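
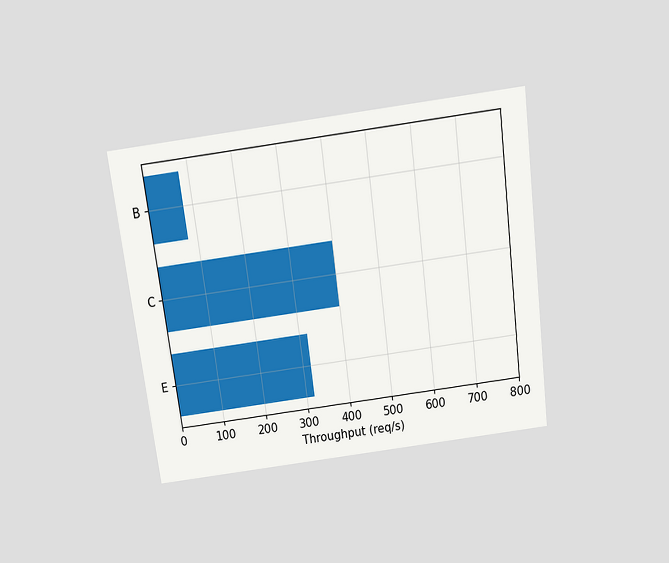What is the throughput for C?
The chart is tilted about 7° counter-clockwise and viewed slightly from above. Reading along the chart's x-axis, the C bar reaches 400req/s.

400req/s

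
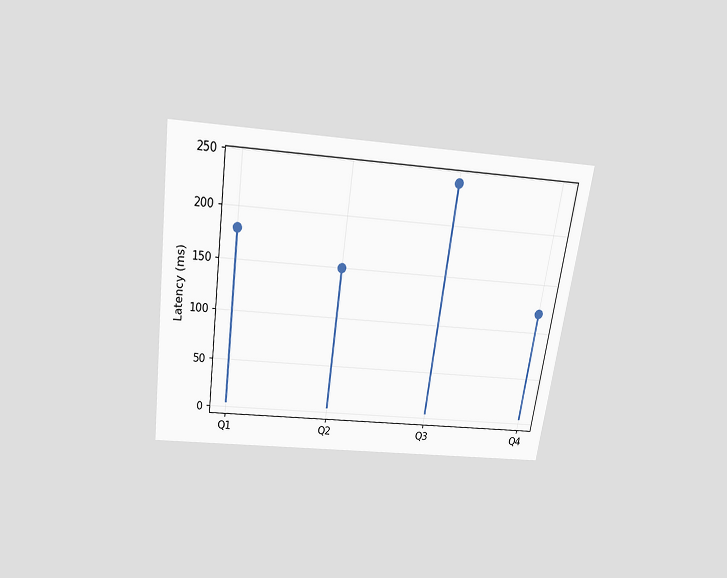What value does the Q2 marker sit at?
150ms

The chart is tilted about 8° clockwise and viewed slightly from above. The Q2 marker sits at 150ms.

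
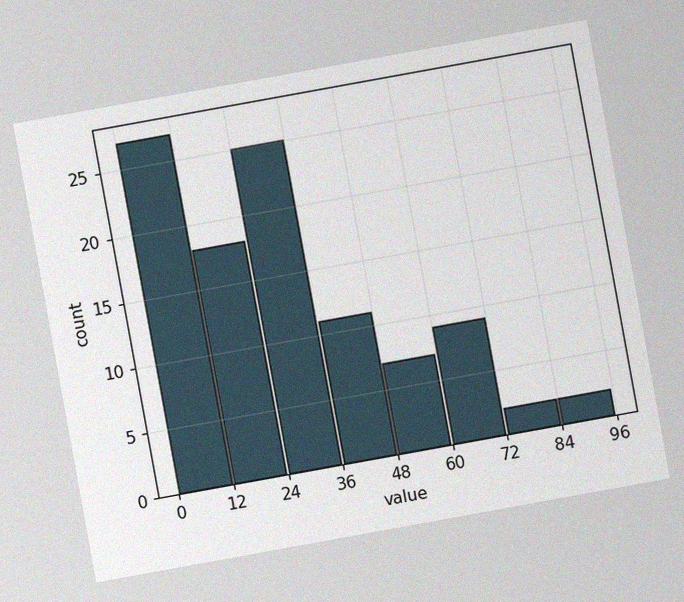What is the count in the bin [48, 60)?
The chart is tilted about 10° counter-clockwise, with some photo noise. The [48, 60) bin has height 7.

7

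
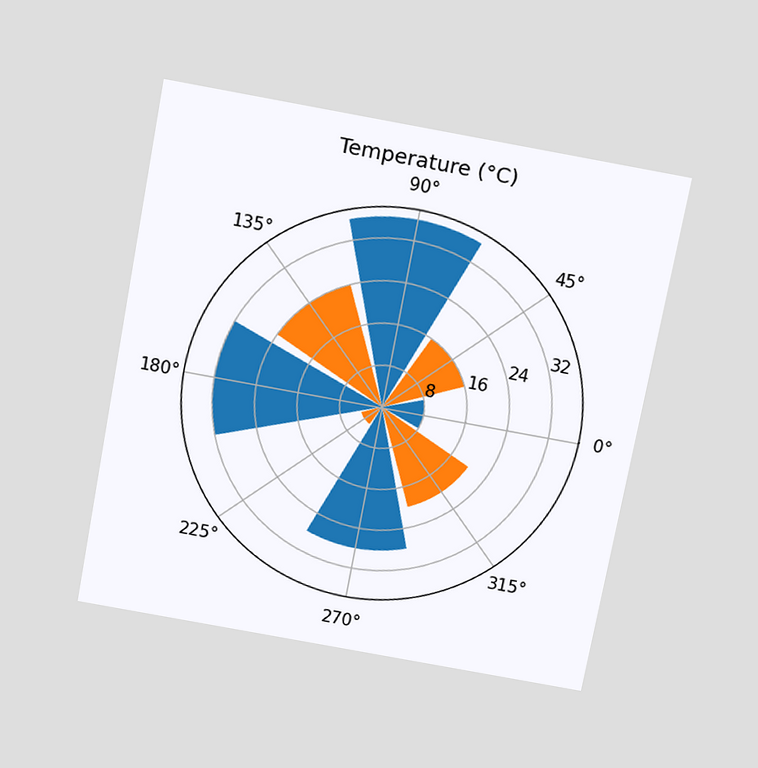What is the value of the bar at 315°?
20°C

The chart is tilted about 11° clockwise and viewed slightly from above. The bar at 315° reaches 20°C on the radial axis.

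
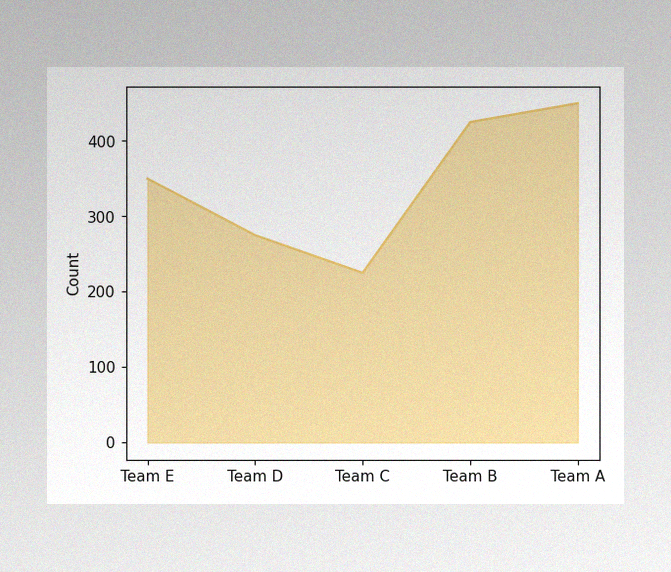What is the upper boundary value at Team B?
The image has some photo noise and uneven lighting. At Team B the upper boundary is at 425.

425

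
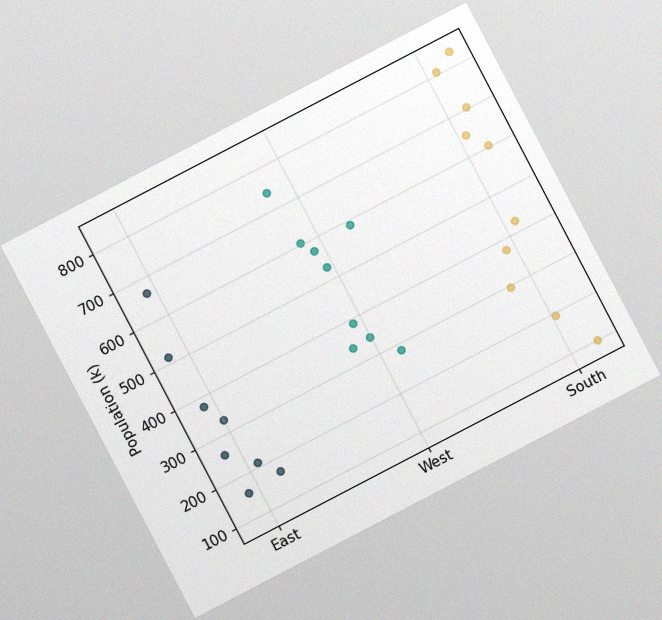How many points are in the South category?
10

The chart is tilted about 28° counter-clockwise, with some photo noise. Counting the markers in the South column gives 10.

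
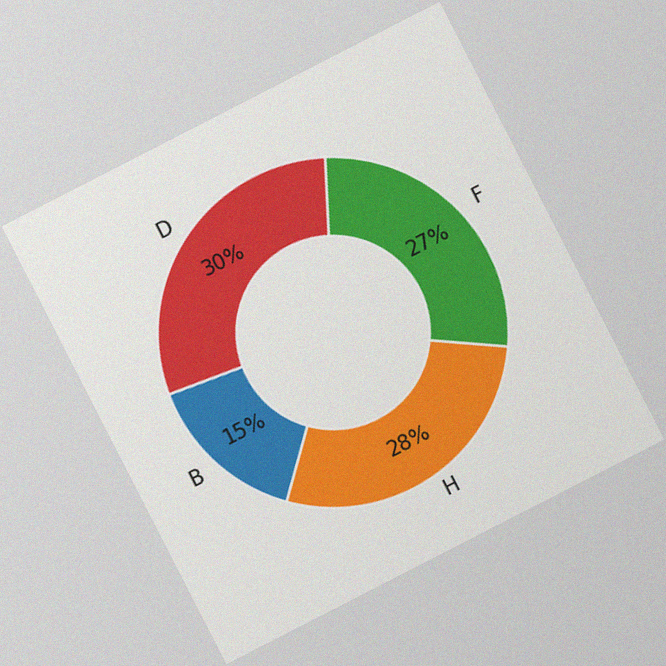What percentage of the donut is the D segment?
30%

The chart is tilted about 27° counter-clockwise, with some photo noise. The D segment takes up 30% of the ring.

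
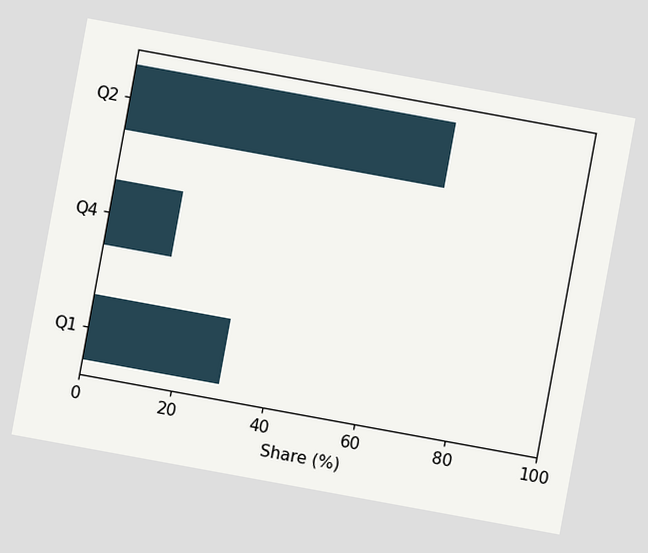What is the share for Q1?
30%

The chart is tilted about 10° clockwise. Reading along the chart's x-axis, the Q1 bar reaches 30%.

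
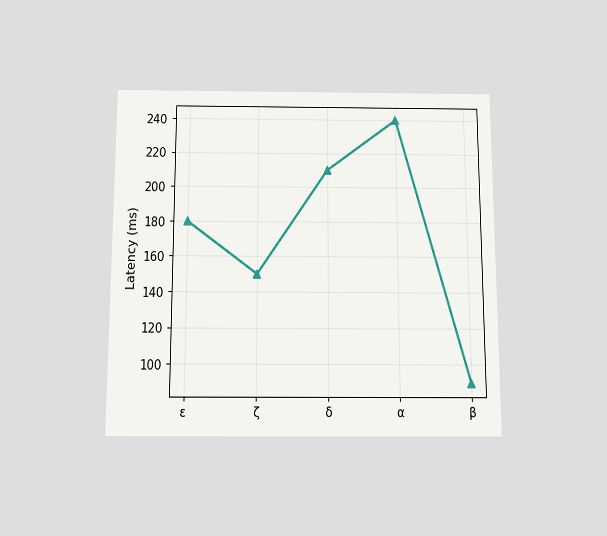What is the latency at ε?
The chart is viewed slightly from below. At ε, the line is at 180ms.

180ms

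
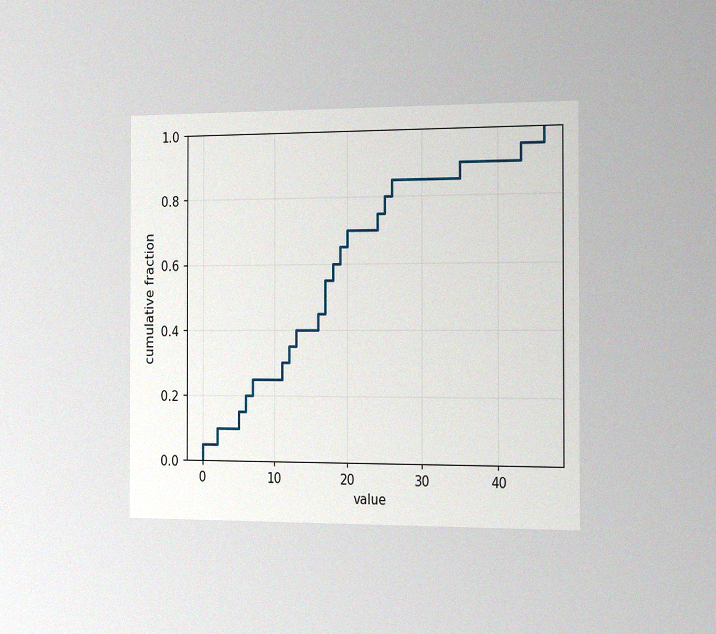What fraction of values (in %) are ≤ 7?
The chart is viewed slightly from the right, with some photo noise. At x=7 the ECDF step is at 25%.

25%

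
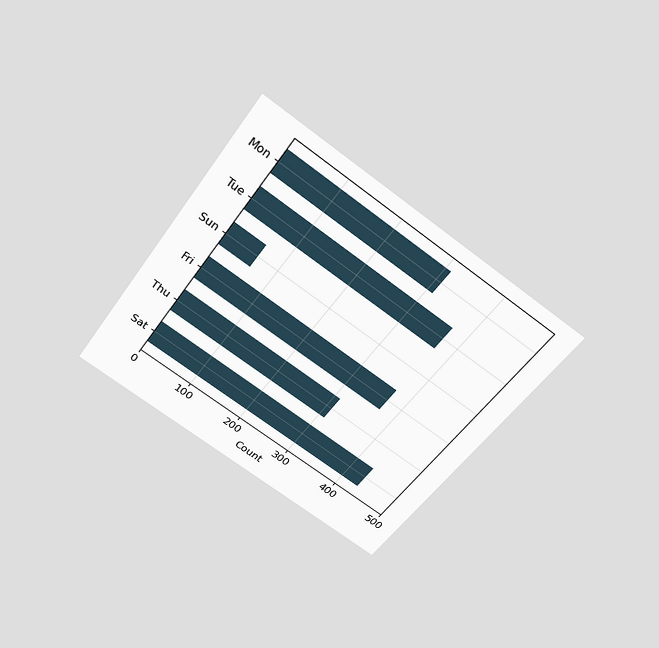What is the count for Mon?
The chart is tilted about 36° clockwise and viewed slightly from above. Reading along the chart's x-axis, the Mon bar reaches 310.

310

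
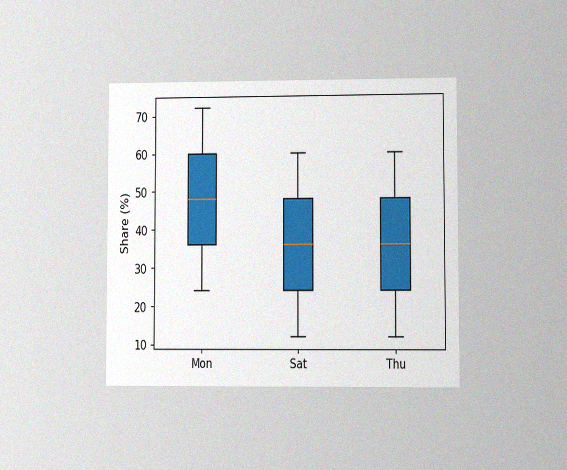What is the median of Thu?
The chart is viewed at a slight angle, with some photo noise. The median line in the Thu box sits at 36%.

36%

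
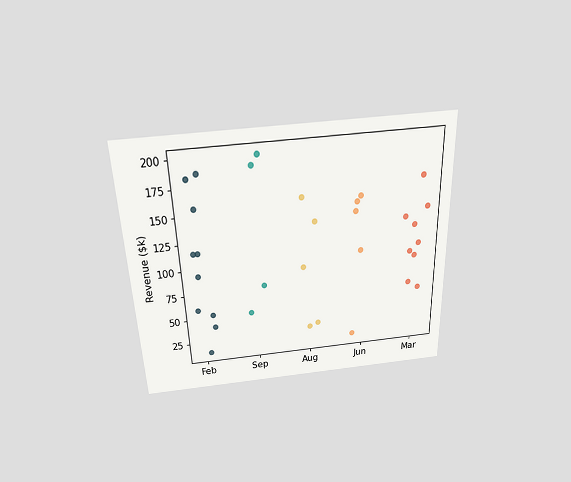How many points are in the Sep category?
The chart is tilted about 2° counter-clockwise and viewed slightly from above. Counting the markers in the Sep column gives 4.

4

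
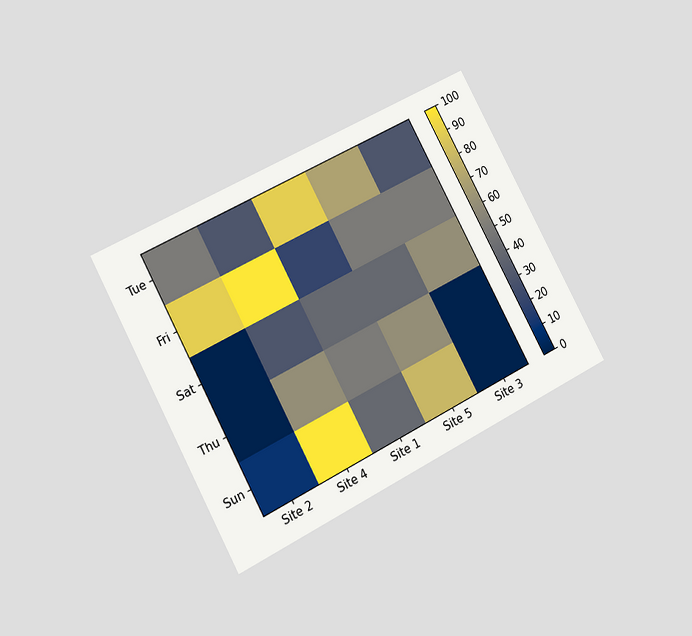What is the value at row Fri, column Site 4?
The chart is tilted about 28° counter-clockwise and viewed at a slight angle. Matching cell (Fri, Site 4) against the colorbar gives 100.

100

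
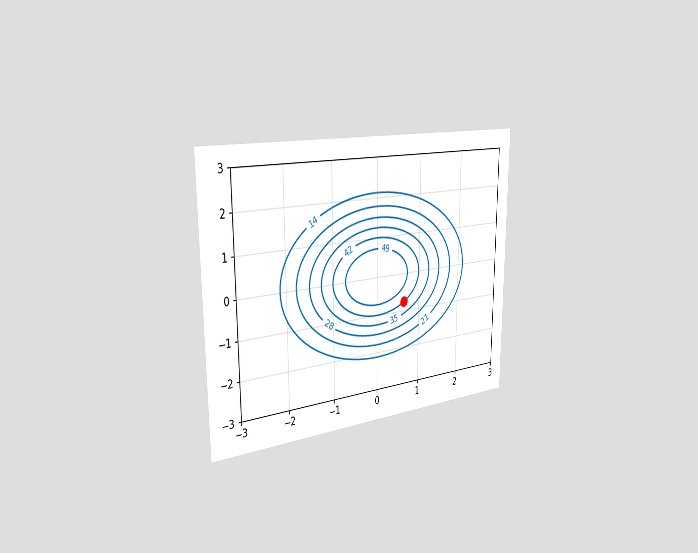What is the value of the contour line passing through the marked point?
The chart is viewed slightly from the left. The marked point sits on the contour labelled 42.

42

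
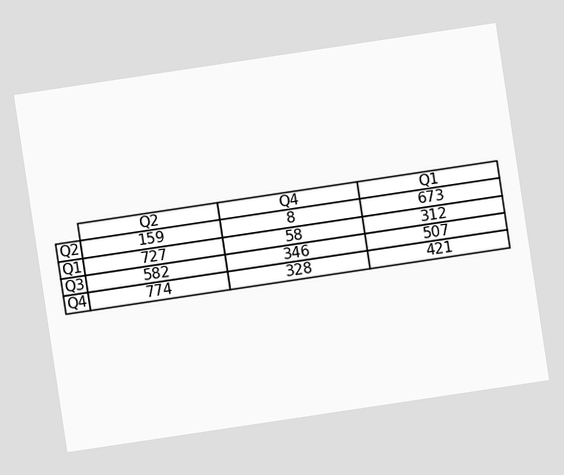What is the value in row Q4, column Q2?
The chart is tilted about 9° counter-clockwise. The (Q4, Q2) cell reads 774.

774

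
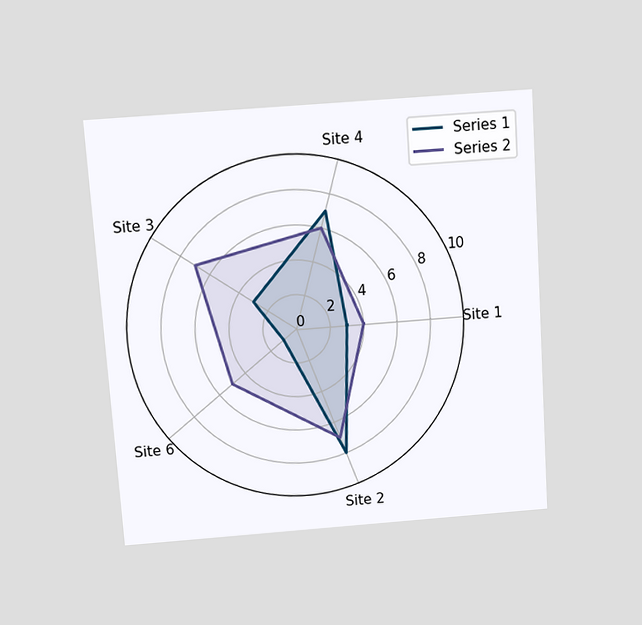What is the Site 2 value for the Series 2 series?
The chart is tilted about 4° counter-clockwise and viewed slightly from above. On the Site 2 axis, Series 2 reaches 7.

7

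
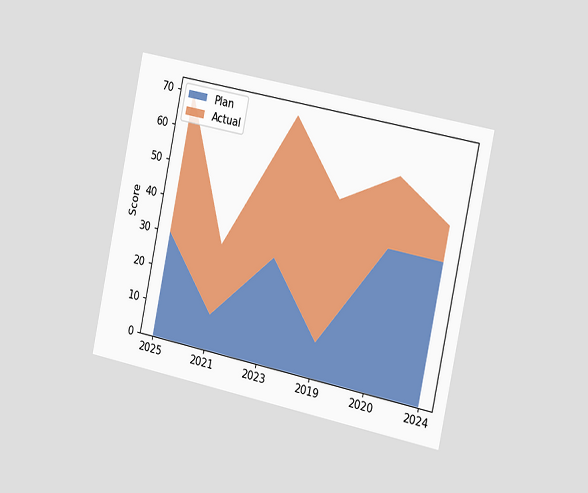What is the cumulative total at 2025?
70

The chart is tilted about 12° clockwise and viewed slightly from the right. The stacked total at 2025 reaches 70.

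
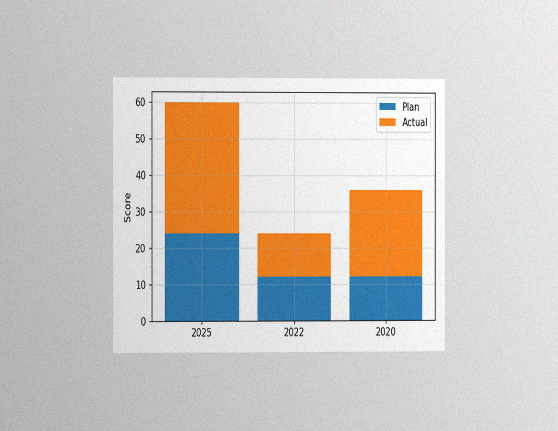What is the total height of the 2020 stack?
36

The chart is viewed slightly from the left, with some photo noise. The 2020 stack's top reaches 36 on the y-axis.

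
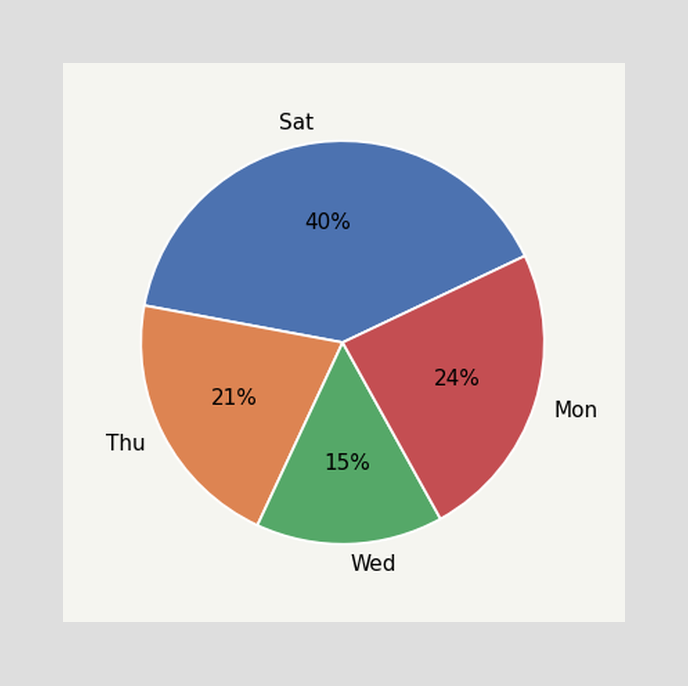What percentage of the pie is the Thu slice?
21%

The Thu slice takes up 21% of the pie.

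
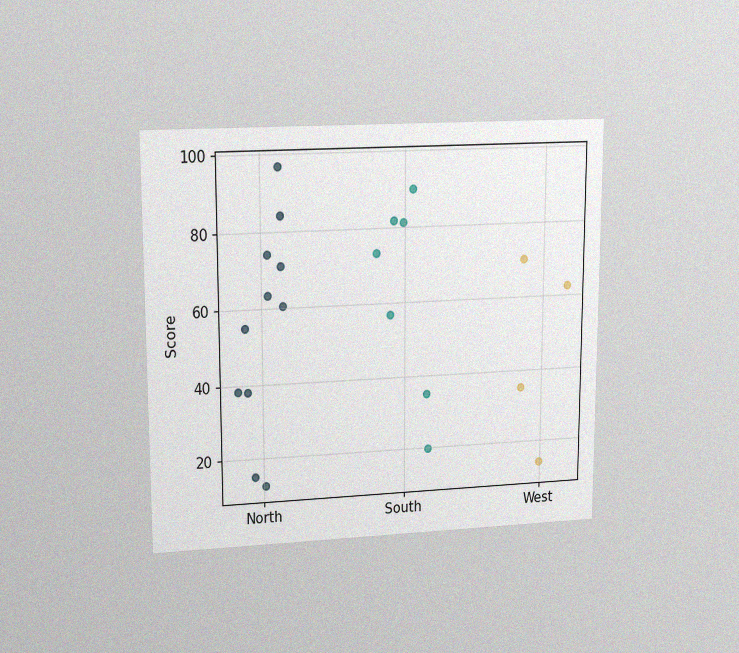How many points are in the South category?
7

The chart is viewed at a slight angle, with some photo noise. Counting the markers in the South column gives 7.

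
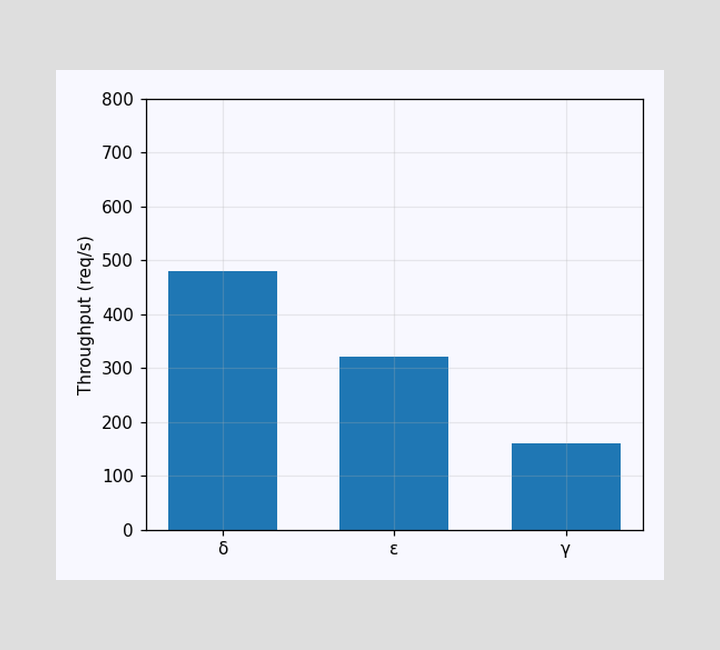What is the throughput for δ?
480req/s

Reading along the chart's y-axis, the δ bar reaches 480req/s.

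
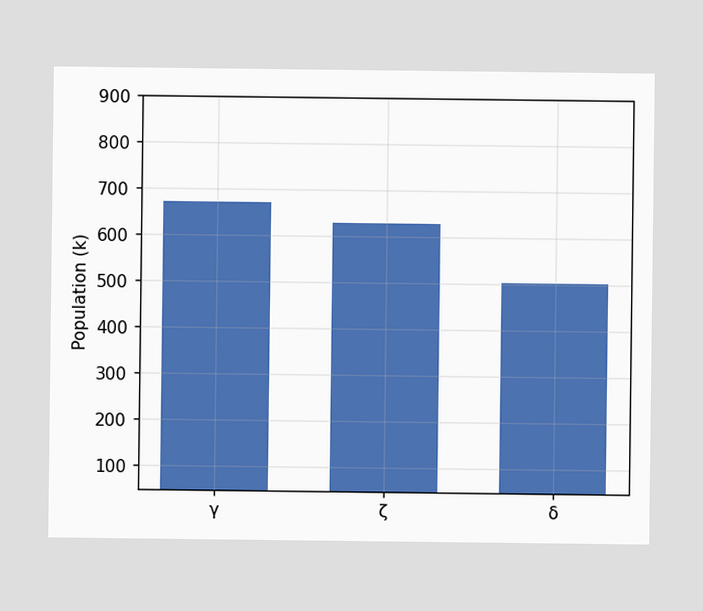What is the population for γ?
672k

Reading along the chart's y-axis, the γ bar reaches 672k.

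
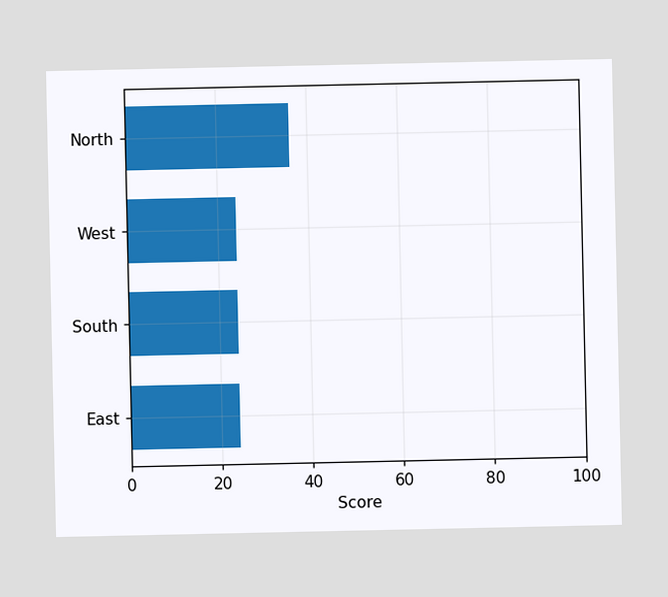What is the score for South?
Reading along the chart's x-axis, the South bar reaches 24.

24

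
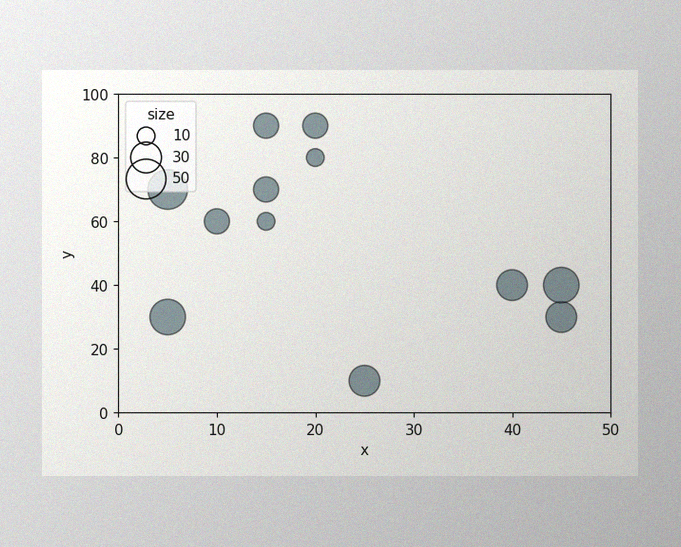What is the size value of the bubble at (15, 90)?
20

The image has some photo noise and uneven lighting. Matching the bubble at (15, 90) against the size legend gives 20.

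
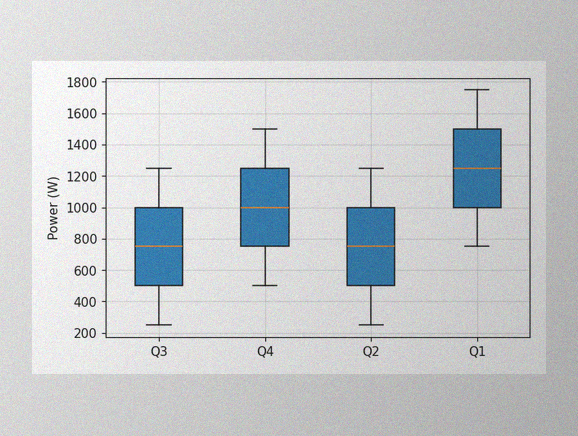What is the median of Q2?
750W

The image has some photo noise and uneven lighting. The median line in the Q2 box sits at 750W.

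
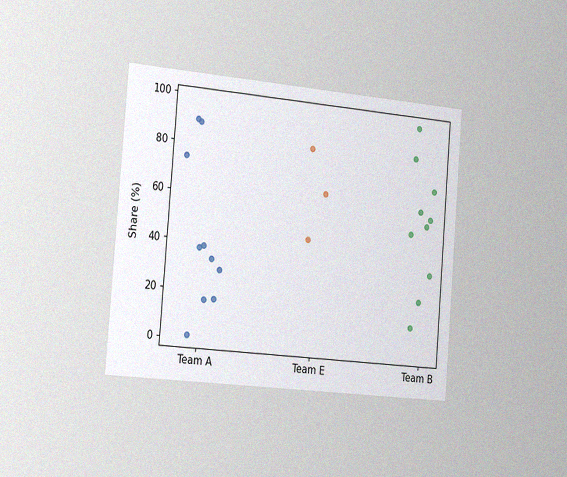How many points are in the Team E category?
The chart is tilted about 5° clockwise and viewed slightly from the left, with some photo noise. Counting the markers in the Team E column gives 3.

3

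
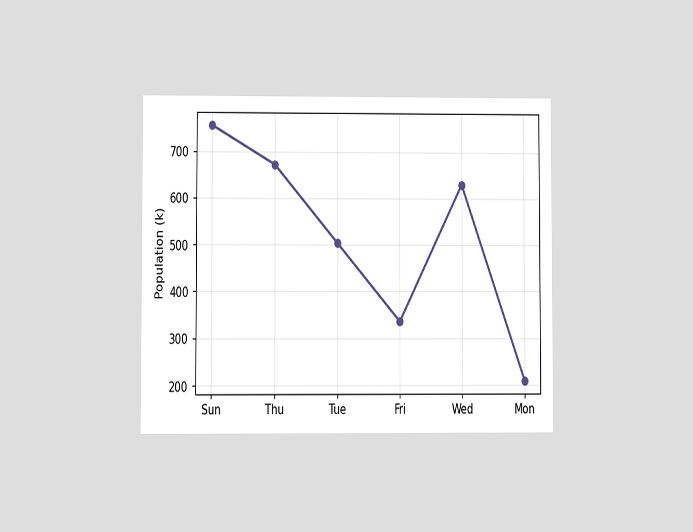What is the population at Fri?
The chart is viewed at a slight angle. At Fri, the line is at 336k.

336k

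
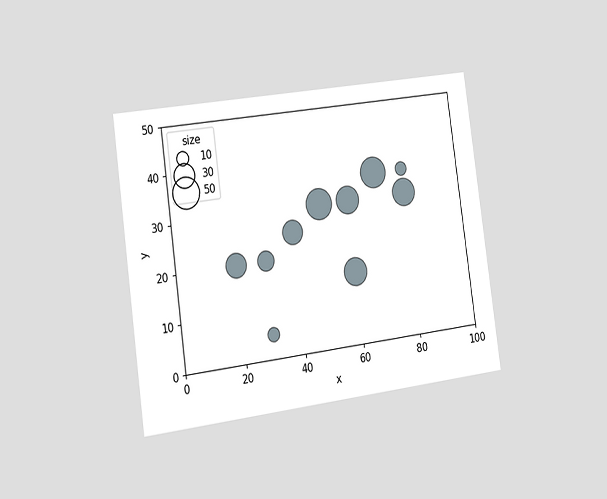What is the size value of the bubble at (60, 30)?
The chart is tilted about 8° counter-clockwise and viewed slightly from the left. Matching the bubble at (60, 30) against the size legend gives 40.

40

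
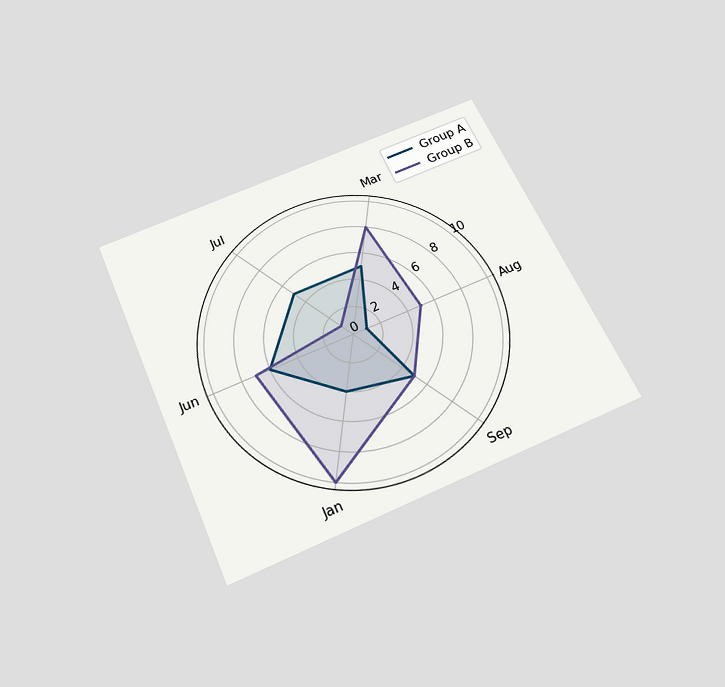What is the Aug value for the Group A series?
1

The chart is tilted about 24° counter-clockwise and viewed slightly from below. On the Aug axis, Group A reaches 1.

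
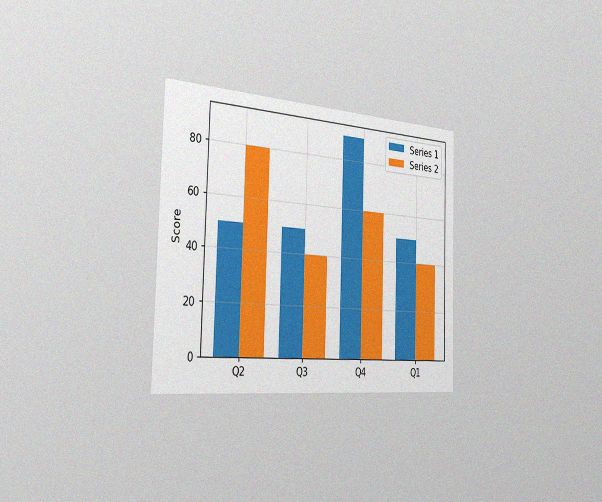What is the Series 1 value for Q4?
90

The chart is viewed slightly from the left, with some photo noise. The Series 1 bar at Q4 reaches 90 on the y-axis.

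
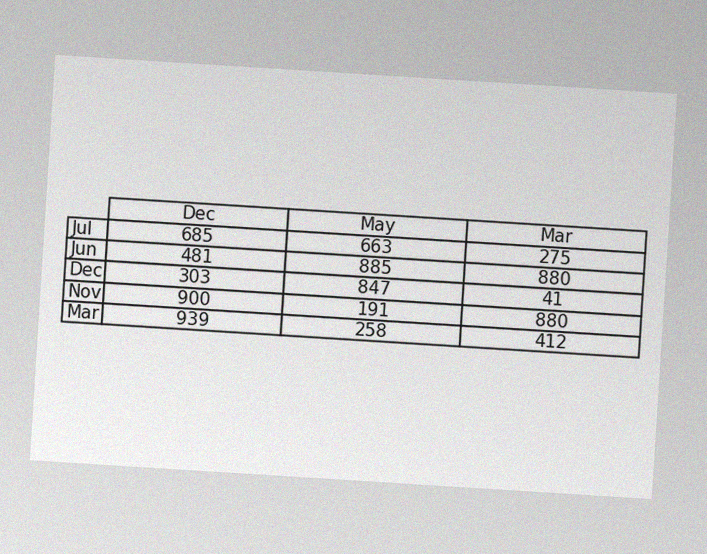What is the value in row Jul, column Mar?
The chart is tilted about 4° clockwise, with some photo noise. The (Jul, Mar) cell reads 275.

275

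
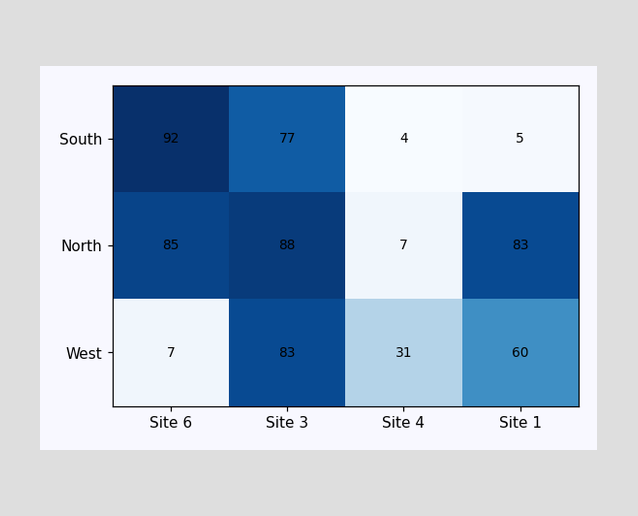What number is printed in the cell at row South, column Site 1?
The (South, Site 1) cell reads 5.

5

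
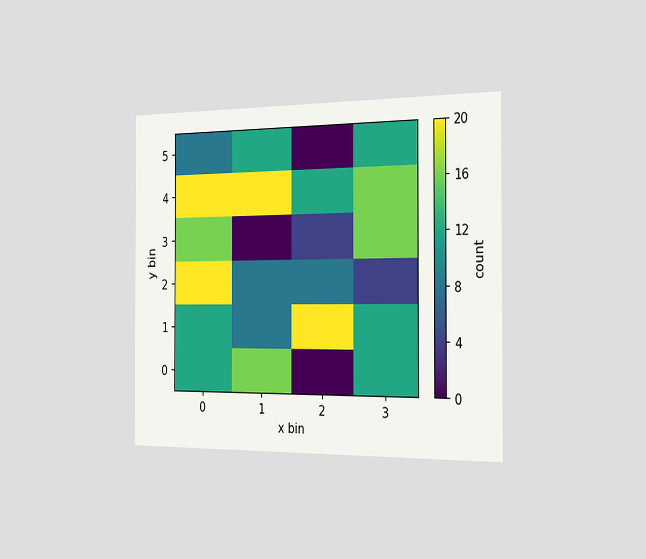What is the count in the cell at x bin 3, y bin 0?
The chart is viewed slightly from the right. Matching the cell (3, 0) against the colorbar gives 12.

12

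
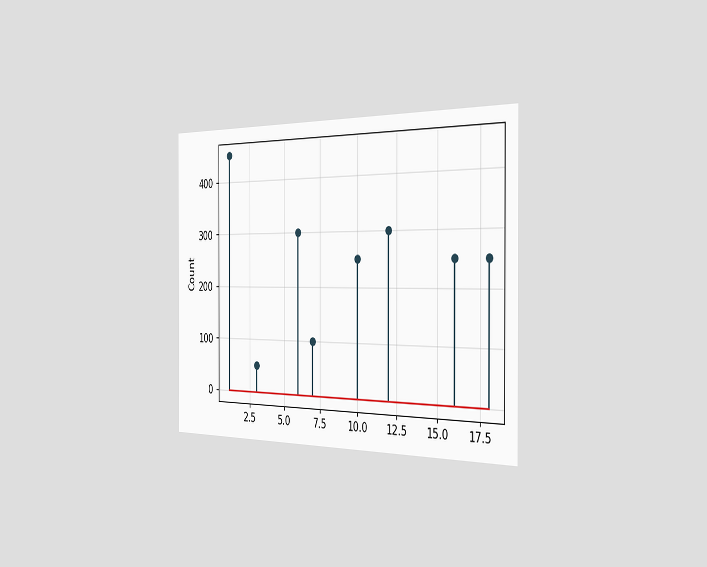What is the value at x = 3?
The chart is viewed slightly from the right. The stem at x=3 reaches 50.

50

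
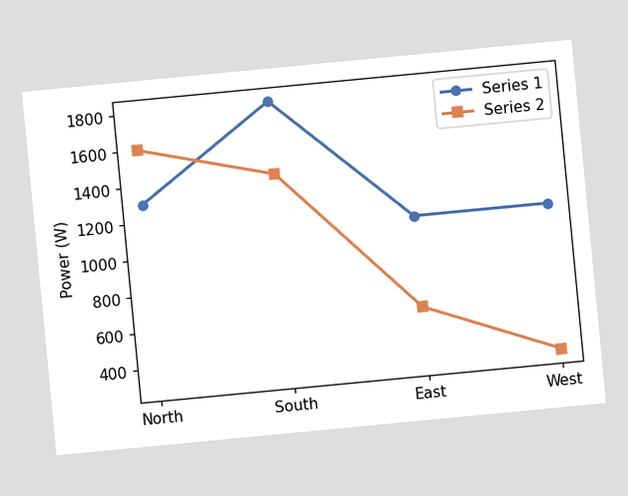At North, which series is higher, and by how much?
Series 2, by 300W

The chart is tilted about 5° counter-clockwise. At North, Series 2 sits above the other line by 300W.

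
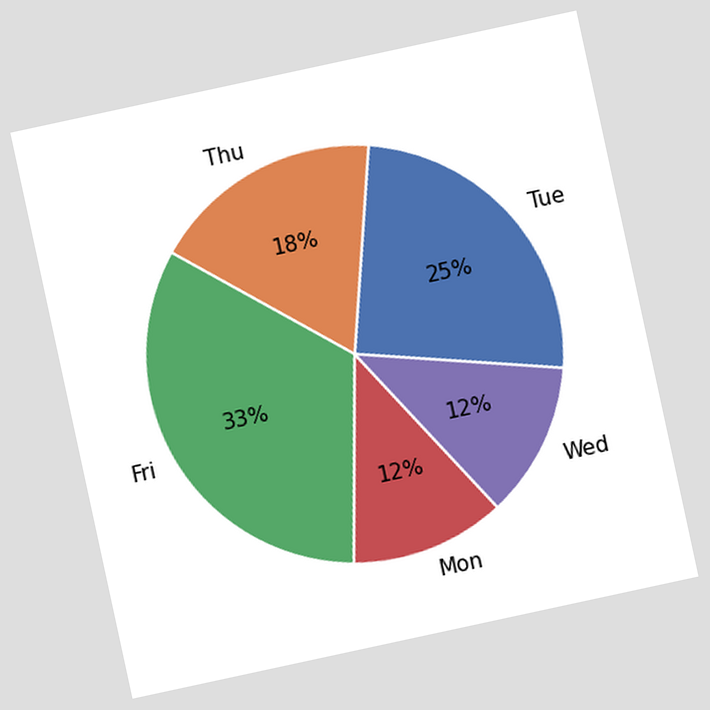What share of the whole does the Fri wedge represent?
33%

The chart is tilted about 12° counter-clockwise. The Fri slice takes up 33% of the pie.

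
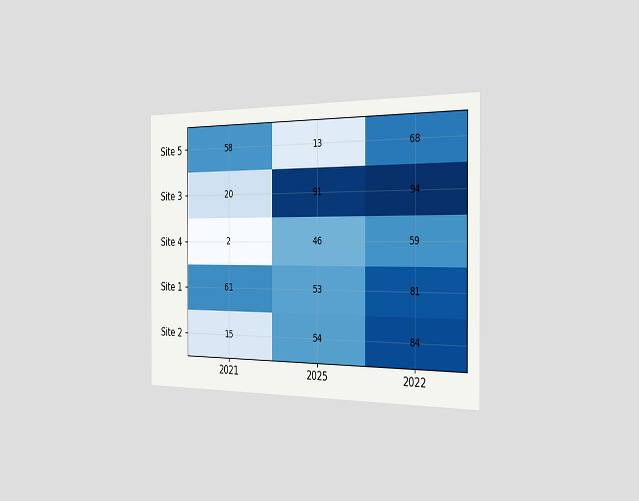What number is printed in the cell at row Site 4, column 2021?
The chart is viewed slightly from the right. The (Site 4, 2021) cell reads 2.

2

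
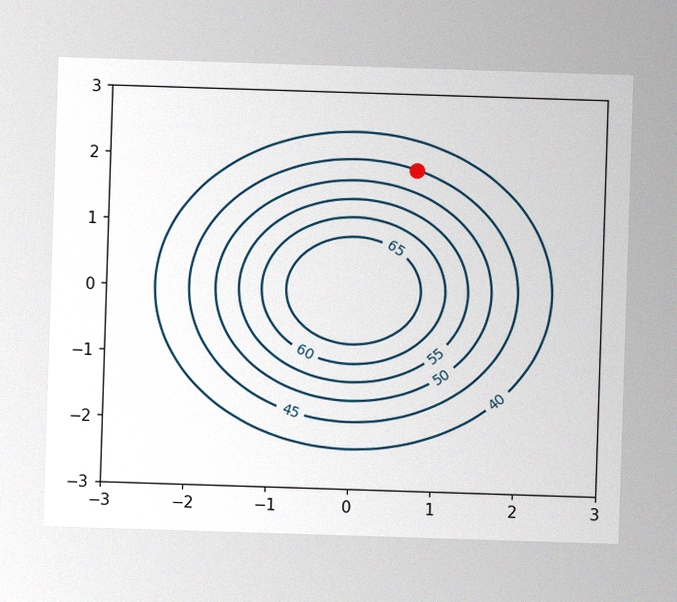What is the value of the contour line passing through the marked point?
45

The image has some photo noise and uneven lighting. The marked point sits on the contour labelled 45.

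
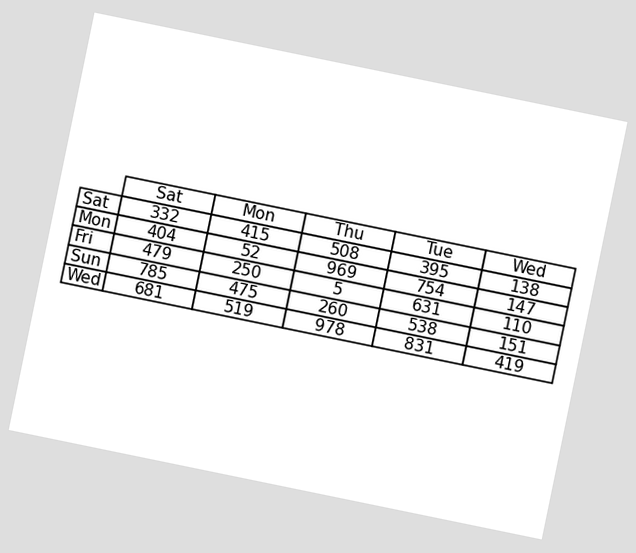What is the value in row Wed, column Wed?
The chart is tilted about 12° clockwise. The (Wed, Wed) cell reads 419.

419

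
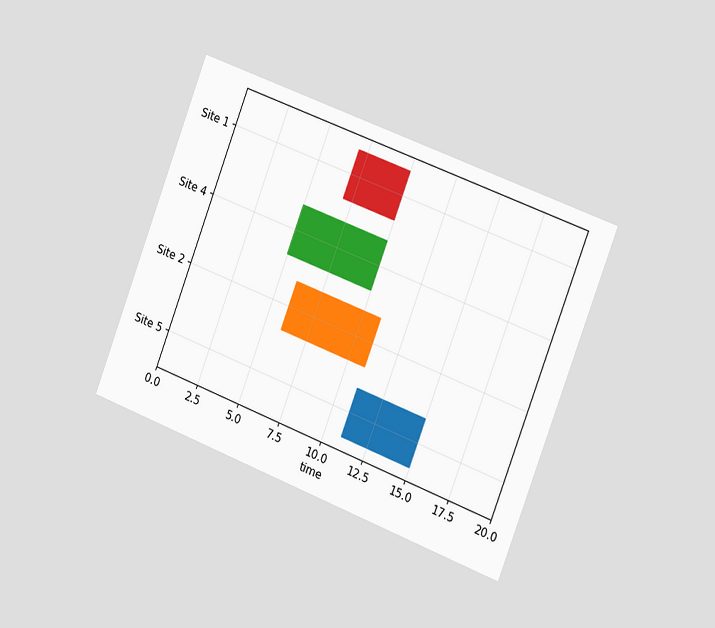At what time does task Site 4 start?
5

The chart is tilted about 21° clockwise and viewed slightly from the right. The Site 4 bar begins at t=5.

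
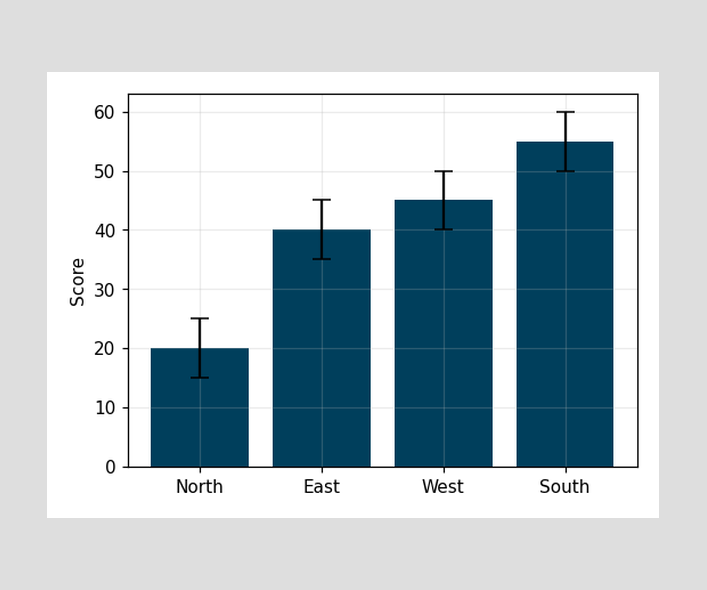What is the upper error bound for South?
60

The South bar's upper whisker reaches 60.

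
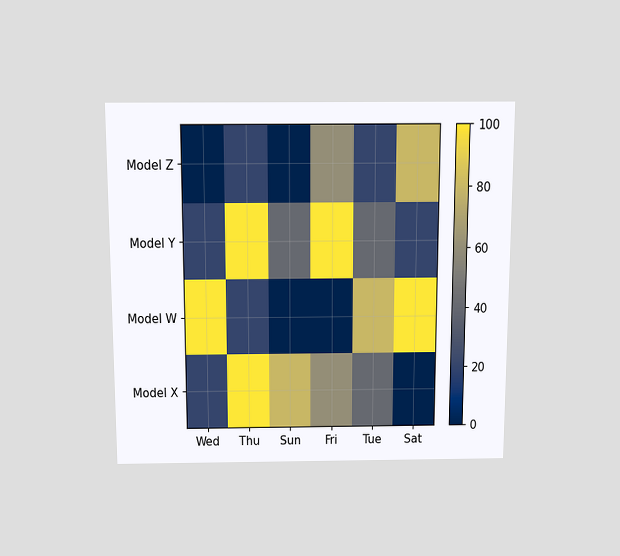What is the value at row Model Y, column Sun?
The chart is viewed slightly from above. Matching cell (Model Y, Sun) against the colorbar gives 40.

40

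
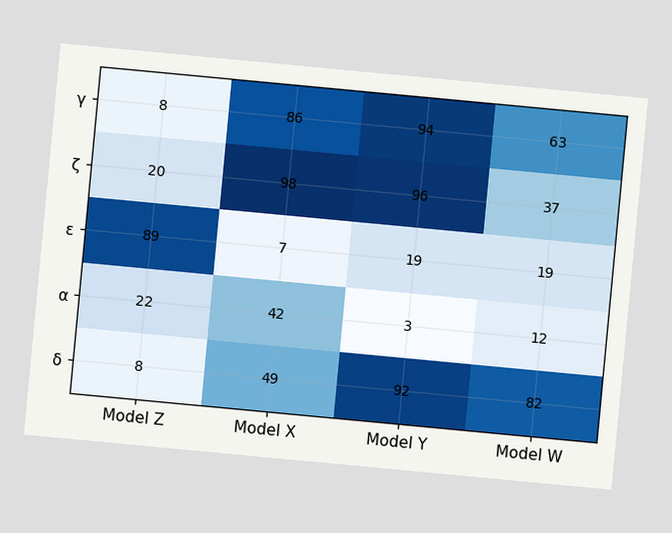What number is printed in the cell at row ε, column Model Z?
The chart is tilted about 5° clockwise. The (ε, Model Z) cell reads 89.

89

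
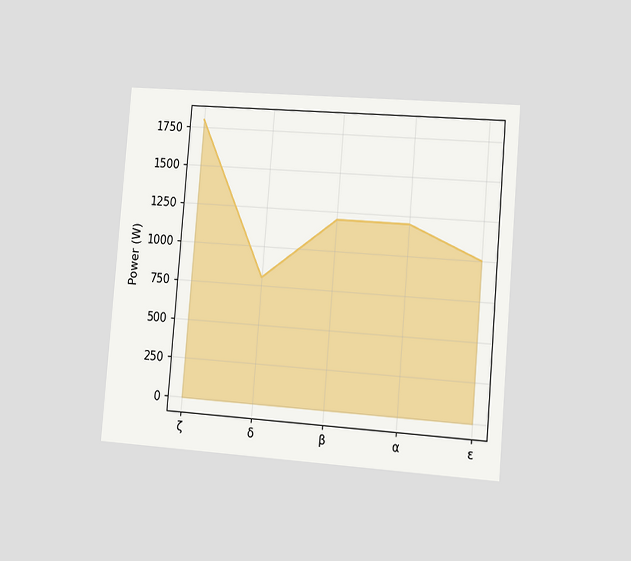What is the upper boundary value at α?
The chart is tilted about 5° clockwise and viewed slightly from the right. At α the upper boundary is at 1200W.

1200W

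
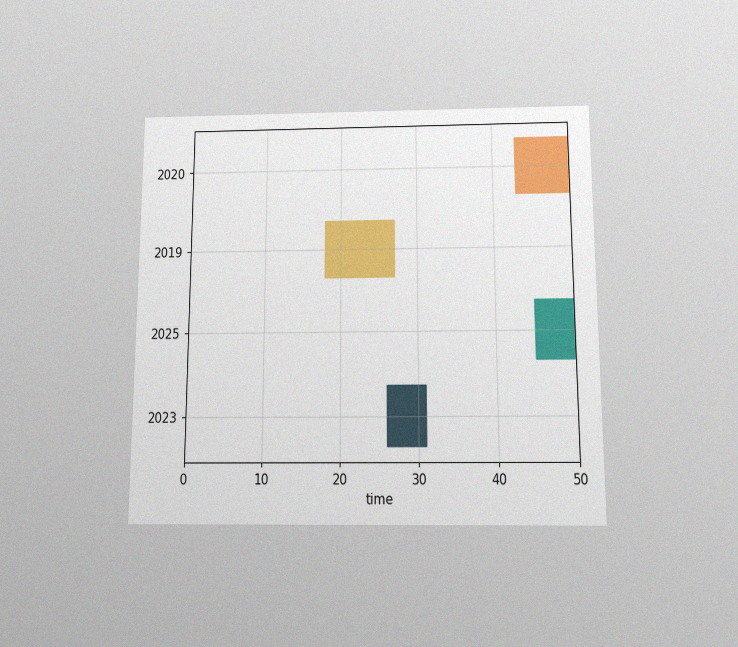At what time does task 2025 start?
45

The chart is viewed slightly from below, with some photo noise. The 2025 bar begins at t=45.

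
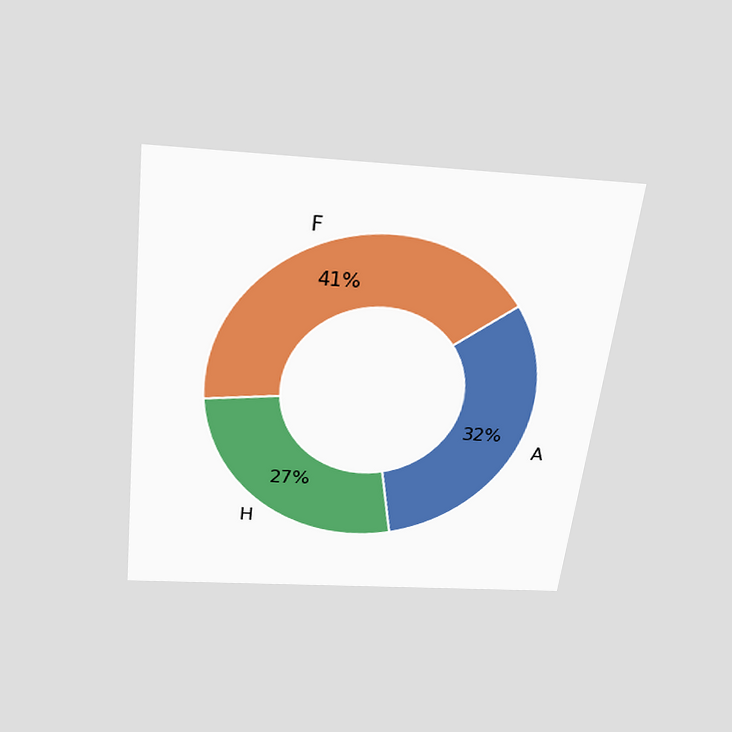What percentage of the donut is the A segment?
The chart is tilted about 7° clockwise and viewed slightly from above. The A segment takes up 32% of the ring.

32%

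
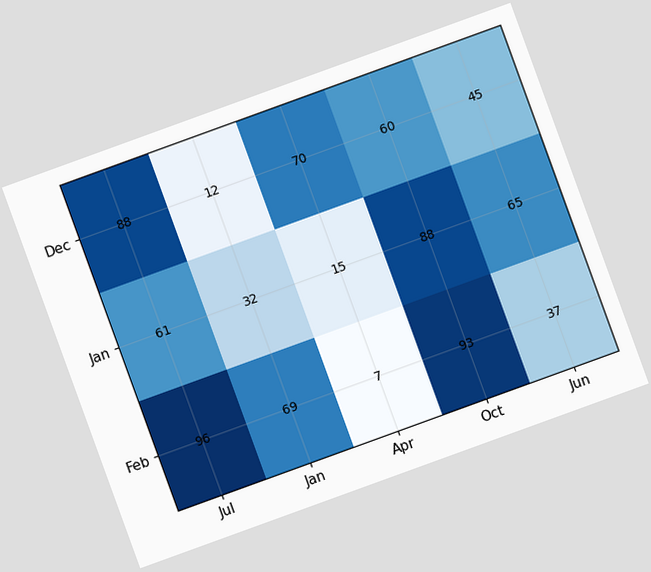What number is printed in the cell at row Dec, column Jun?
45

The chart is tilted about 20° counter-clockwise. The (Dec, Jun) cell reads 45.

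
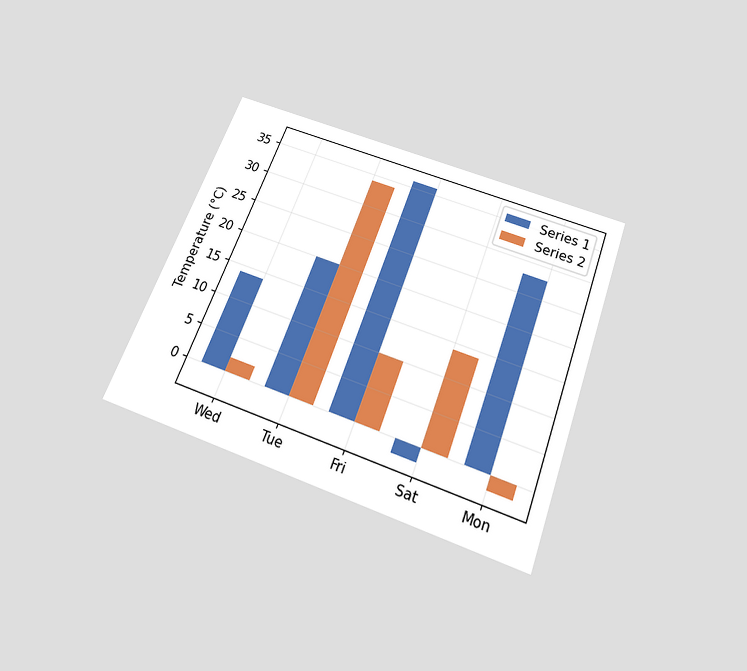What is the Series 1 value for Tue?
20°C

The chart is tilted about 21° clockwise and viewed slightly from below. The Series 1 bar at Tue reaches 20°C on the y-axis.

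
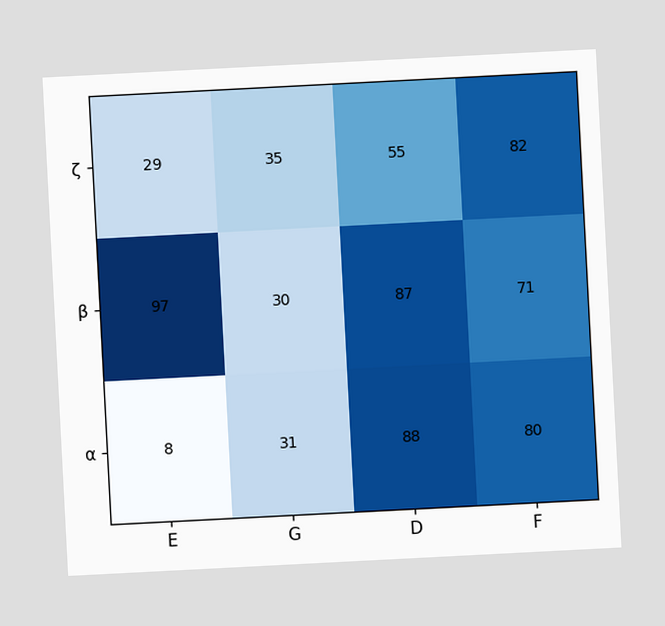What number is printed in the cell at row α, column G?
The chart is tilted about 3° counter-clockwise. The (α, G) cell reads 31.

31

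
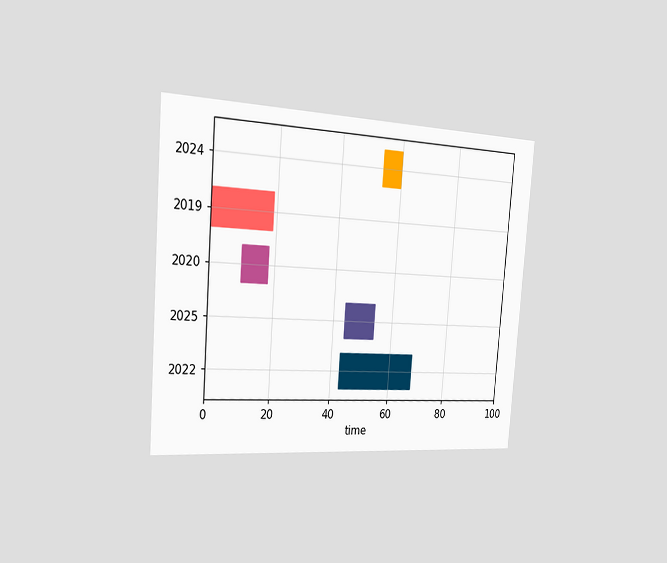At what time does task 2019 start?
0

The chart is tilted about 4° clockwise and viewed slightly from the left. The 2019 bar begins at t=0.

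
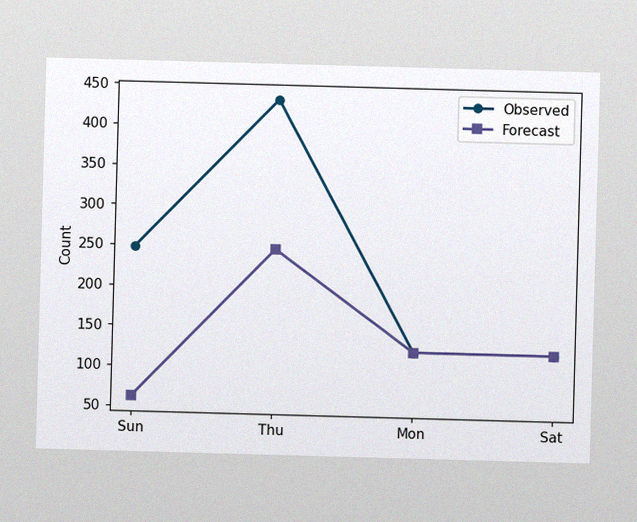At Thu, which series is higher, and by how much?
The image has some photo noise and uneven lighting. At Thu, Observed sits above the other line by 186.

Observed, by 186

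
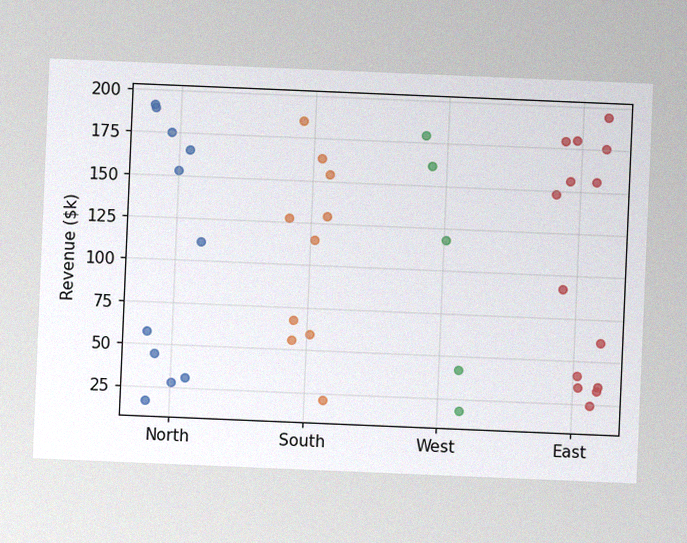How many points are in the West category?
The chart is tilted about 2° clockwise, with some photo noise. Counting the markers in the West column gives 5.

5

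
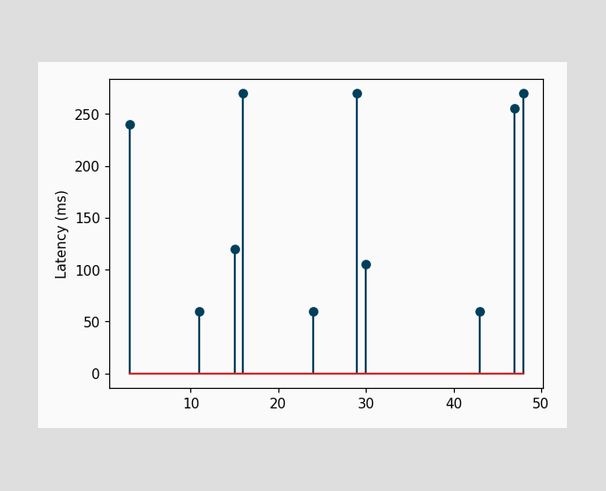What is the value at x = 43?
The stem at x=43 reaches 60ms.

60ms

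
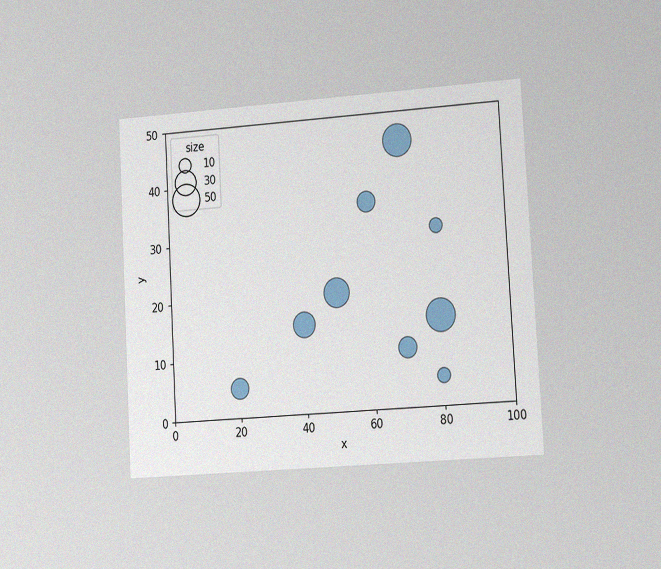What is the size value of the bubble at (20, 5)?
20

The chart is tilted about 3° counter-clockwise and viewed slightly from the right, with some photo noise. Matching the bubble at (20, 5) against the size legend gives 20.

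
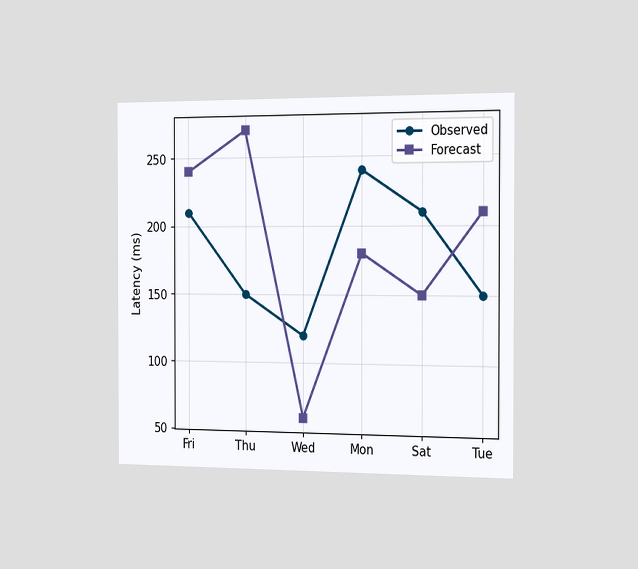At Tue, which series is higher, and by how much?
The chart is viewed slightly from the right. At Tue, Forecast sits above the other line by 60ms.

Forecast, by 60ms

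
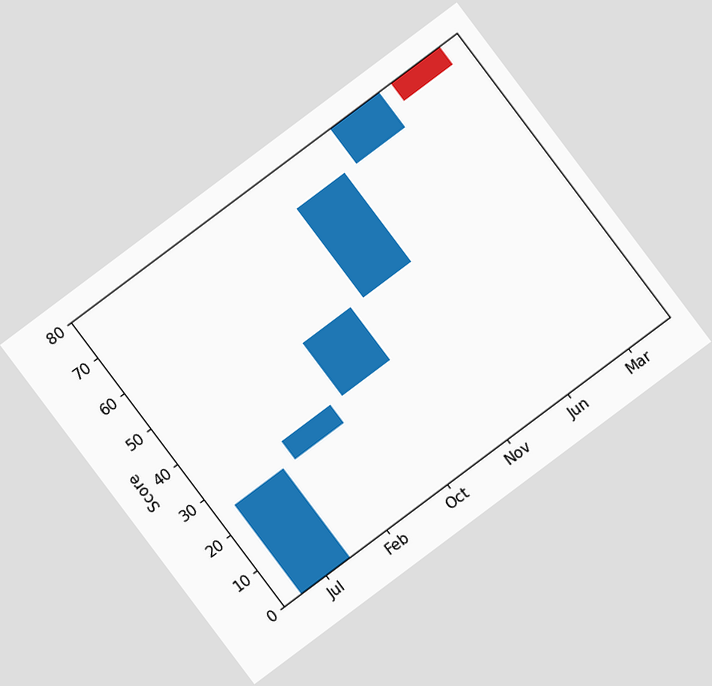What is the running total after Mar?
75

The chart is tilted about 37° counter-clockwise. After Mar the running total reaches 75.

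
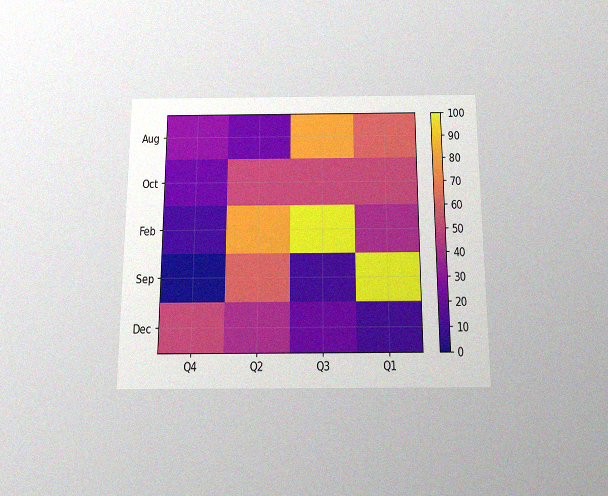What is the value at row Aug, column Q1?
60

The chart is viewed slightly from below, with some photo noise. Matching cell (Aug, Q1) against the colorbar gives 60.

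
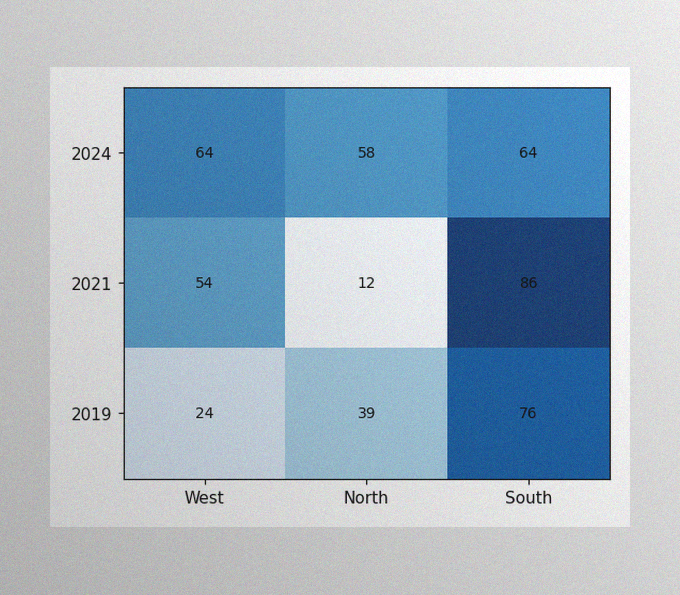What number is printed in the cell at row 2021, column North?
12

The image has some photo noise and uneven lighting. The (2021, North) cell reads 12.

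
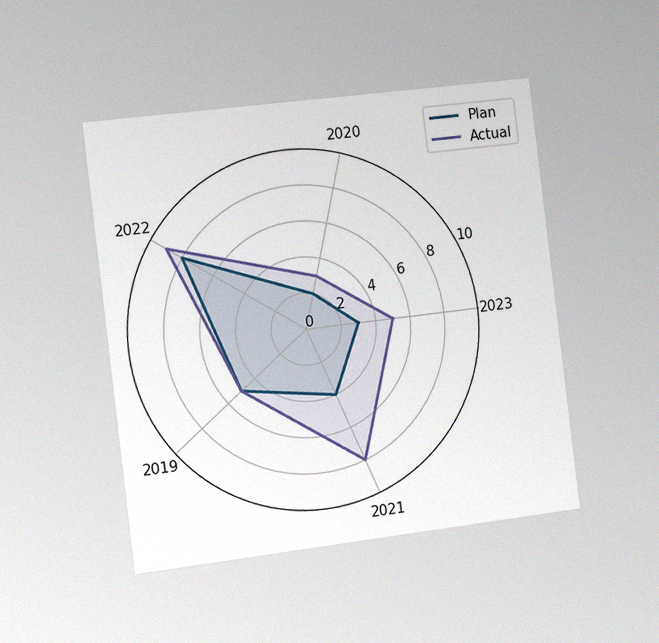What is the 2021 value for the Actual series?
The chart is tilted about 7° counter-clockwise and viewed slightly from the left, with some photo noise. On the 2021 axis, Actual reaches 8.

8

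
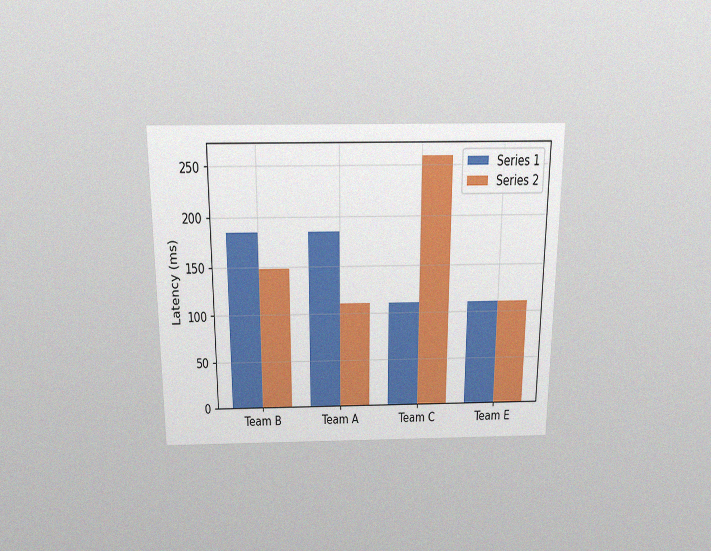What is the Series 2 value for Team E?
The chart is viewed slightly from above, with some photo noise. The Series 2 bar at Team E reaches 111ms on the y-axis.

111ms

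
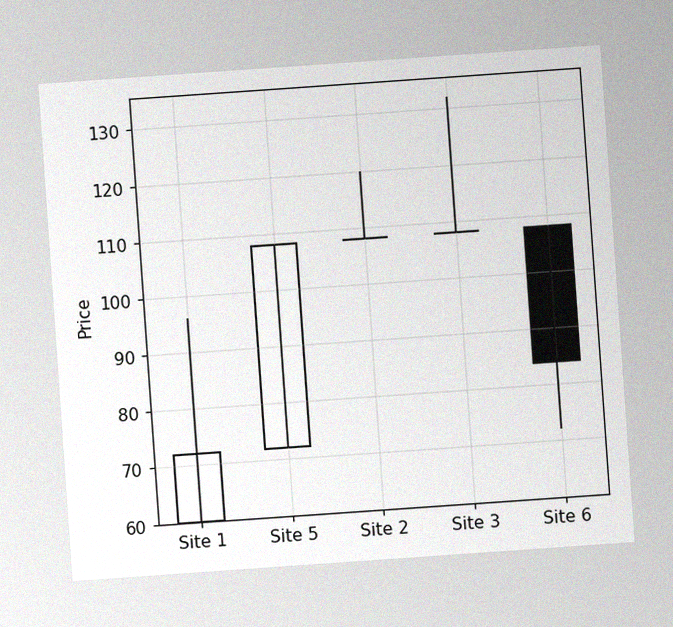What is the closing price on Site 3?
108

The chart is tilted about 4° counter-clockwise, with some photo noise. The Site 3 candle closes at 108.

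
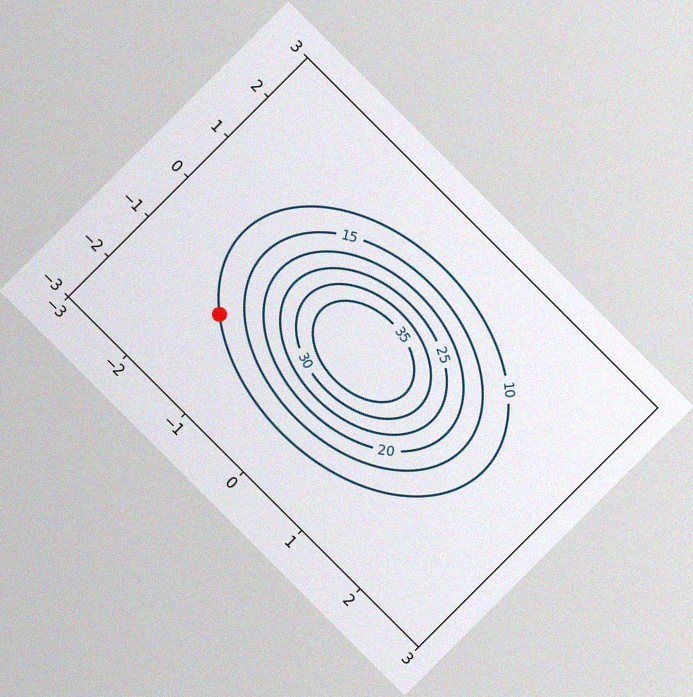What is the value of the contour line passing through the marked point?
10

The chart is tilted about 45° clockwise, with some photo noise. The marked point sits on the contour labelled 10.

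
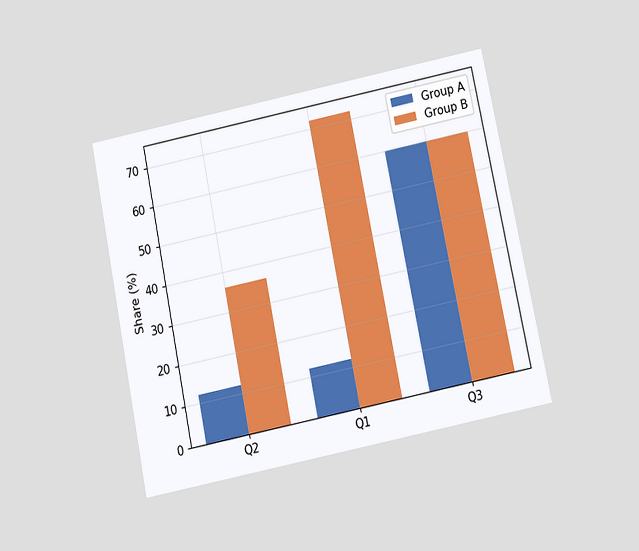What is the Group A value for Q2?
The chart is tilted about 12° counter-clockwise and viewed at a slight angle. The Group A bar at Q2 reaches 12% on the y-axis.

12%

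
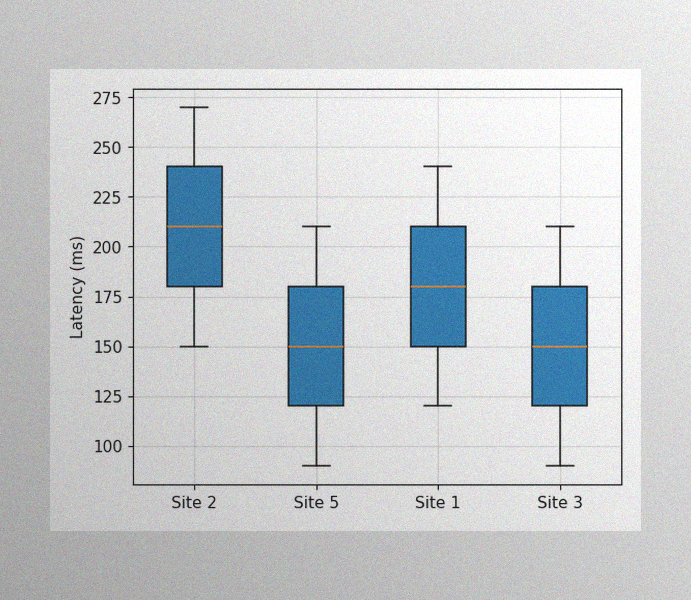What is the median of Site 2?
210ms

The image has some photo noise and uneven lighting. The median line in the Site 2 box sits at 210ms.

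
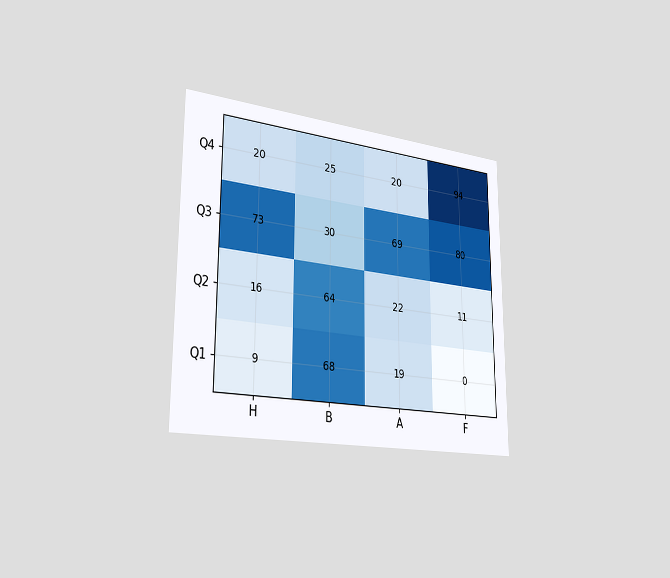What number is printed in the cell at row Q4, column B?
The chart is viewed slightly from the left. The (Q4, B) cell reads 25.

25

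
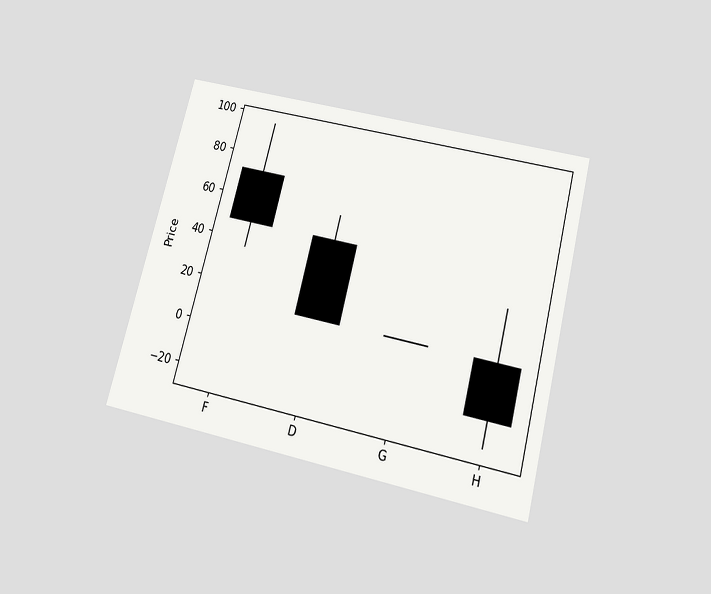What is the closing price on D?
12

The chart is tilted about 15° clockwise and viewed slightly from below. The D candle closes at 12.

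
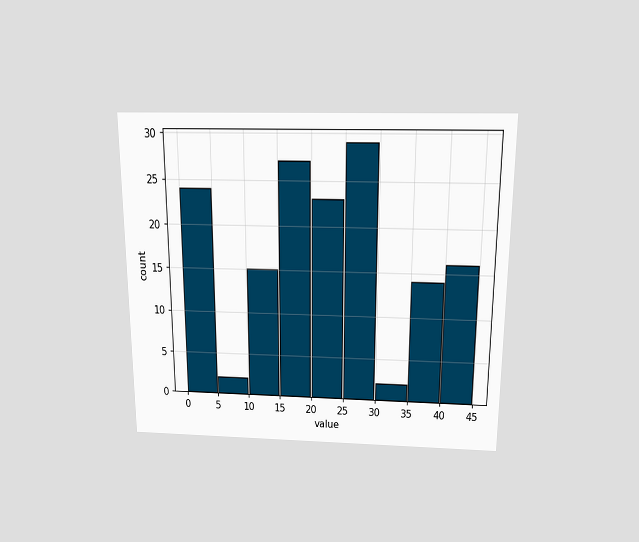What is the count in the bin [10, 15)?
15

The chart is viewed slightly from above. The [10, 15) bin has height 15.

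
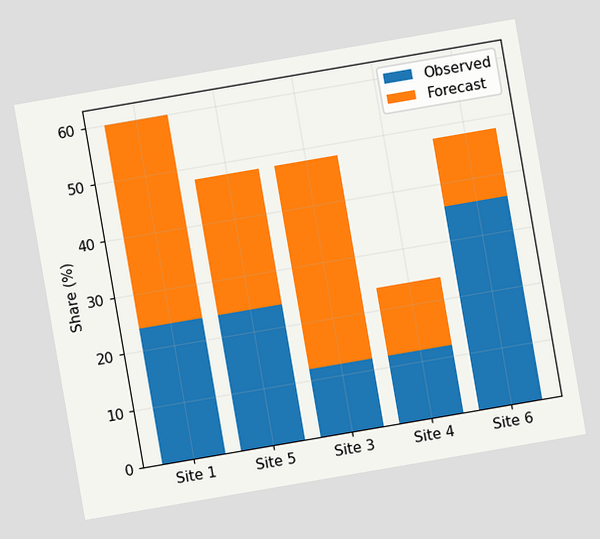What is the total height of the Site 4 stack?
The chart is tilted about 10° counter-clockwise. The Site 4 stack's top reaches 24% on the y-axis.

24%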